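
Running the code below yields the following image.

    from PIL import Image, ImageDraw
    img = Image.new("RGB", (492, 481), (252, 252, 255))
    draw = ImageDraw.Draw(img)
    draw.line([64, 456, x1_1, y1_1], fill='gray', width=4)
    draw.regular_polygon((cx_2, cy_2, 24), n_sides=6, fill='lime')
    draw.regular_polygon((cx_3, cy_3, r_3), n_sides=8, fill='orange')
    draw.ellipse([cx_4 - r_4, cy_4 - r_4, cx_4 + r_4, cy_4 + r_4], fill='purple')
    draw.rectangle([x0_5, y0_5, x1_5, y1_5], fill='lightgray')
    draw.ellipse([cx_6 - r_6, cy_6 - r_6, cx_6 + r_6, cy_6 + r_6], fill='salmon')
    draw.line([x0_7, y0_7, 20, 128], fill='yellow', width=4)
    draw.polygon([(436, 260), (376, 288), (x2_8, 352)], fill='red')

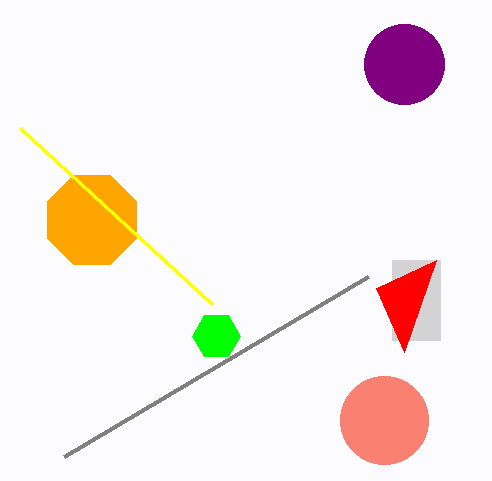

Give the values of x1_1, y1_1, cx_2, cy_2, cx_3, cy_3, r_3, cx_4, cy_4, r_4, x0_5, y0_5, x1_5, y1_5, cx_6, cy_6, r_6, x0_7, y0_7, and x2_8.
x1_1 = 368; y1_1 = 276; cx_2 = 216; cy_2 = 336; cx_3 = 92; cy_3 = 220; r_3 = 48; cx_4 = 404; cy_4 = 64; r_4 = 40; x0_5 = 392; y0_5 = 260; x1_5 = 440; y1_5 = 340; cx_6 = 384; cy_6 = 420; r_6 = 44; x0_7 = 212; y0_7 = 304; x2_8 = 404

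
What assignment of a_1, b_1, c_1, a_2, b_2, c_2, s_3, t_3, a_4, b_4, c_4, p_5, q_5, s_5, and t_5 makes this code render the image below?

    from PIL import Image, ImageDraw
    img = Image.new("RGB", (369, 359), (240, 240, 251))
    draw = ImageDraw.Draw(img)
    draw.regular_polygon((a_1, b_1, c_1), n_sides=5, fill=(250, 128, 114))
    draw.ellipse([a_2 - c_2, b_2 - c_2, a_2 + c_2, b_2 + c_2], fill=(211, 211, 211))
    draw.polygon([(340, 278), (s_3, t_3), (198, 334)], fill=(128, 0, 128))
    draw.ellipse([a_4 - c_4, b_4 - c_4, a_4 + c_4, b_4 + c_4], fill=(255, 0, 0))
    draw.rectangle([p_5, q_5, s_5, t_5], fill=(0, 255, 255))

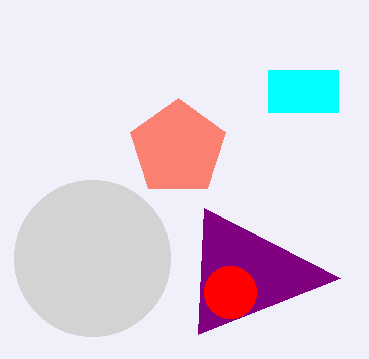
a_1 = 178; b_1 = 148; c_1 = 50; a_2 = 92; b_2 = 258; c_2 = 78; s_3 = 204; t_3 = 208; a_4 = 230; b_4 = 292; c_4 = 26; p_5 = 268; q_5 = 70; s_5 = 338; t_5 = 112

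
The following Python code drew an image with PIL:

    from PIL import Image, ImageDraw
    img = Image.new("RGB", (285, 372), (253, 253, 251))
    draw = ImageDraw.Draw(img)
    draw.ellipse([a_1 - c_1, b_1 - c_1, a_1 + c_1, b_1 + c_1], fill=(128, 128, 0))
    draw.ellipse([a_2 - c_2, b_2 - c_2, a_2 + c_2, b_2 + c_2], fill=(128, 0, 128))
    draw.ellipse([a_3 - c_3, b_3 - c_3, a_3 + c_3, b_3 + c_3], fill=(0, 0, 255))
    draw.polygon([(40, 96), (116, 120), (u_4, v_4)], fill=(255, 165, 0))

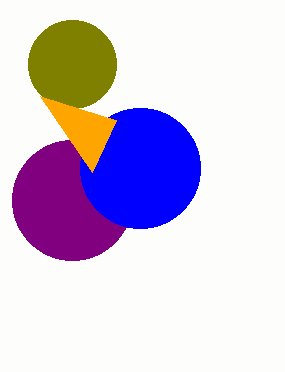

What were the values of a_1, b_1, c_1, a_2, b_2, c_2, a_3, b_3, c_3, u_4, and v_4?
a_1 = 72; b_1 = 64; c_1 = 44; a_2 = 72; b_2 = 200; c_2 = 60; a_3 = 140; b_3 = 168; c_3 = 60; u_4 = 92; v_4 = 172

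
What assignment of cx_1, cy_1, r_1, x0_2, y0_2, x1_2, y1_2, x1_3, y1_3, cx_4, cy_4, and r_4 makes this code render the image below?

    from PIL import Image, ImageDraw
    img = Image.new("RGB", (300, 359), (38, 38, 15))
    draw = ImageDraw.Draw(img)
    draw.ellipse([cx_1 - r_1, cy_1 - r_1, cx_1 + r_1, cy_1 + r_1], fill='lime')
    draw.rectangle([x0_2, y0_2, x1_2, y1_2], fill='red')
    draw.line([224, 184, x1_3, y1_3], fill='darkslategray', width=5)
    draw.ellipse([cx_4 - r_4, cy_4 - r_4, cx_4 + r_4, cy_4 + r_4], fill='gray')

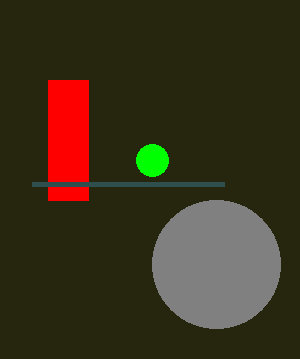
cx_1 = 152; cy_1 = 160; r_1 = 16; x0_2 = 48; y0_2 = 80; x1_2 = 88; y1_2 = 200; x1_3 = 32; y1_3 = 184; cx_4 = 216; cy_4 = 264; r_4 = 64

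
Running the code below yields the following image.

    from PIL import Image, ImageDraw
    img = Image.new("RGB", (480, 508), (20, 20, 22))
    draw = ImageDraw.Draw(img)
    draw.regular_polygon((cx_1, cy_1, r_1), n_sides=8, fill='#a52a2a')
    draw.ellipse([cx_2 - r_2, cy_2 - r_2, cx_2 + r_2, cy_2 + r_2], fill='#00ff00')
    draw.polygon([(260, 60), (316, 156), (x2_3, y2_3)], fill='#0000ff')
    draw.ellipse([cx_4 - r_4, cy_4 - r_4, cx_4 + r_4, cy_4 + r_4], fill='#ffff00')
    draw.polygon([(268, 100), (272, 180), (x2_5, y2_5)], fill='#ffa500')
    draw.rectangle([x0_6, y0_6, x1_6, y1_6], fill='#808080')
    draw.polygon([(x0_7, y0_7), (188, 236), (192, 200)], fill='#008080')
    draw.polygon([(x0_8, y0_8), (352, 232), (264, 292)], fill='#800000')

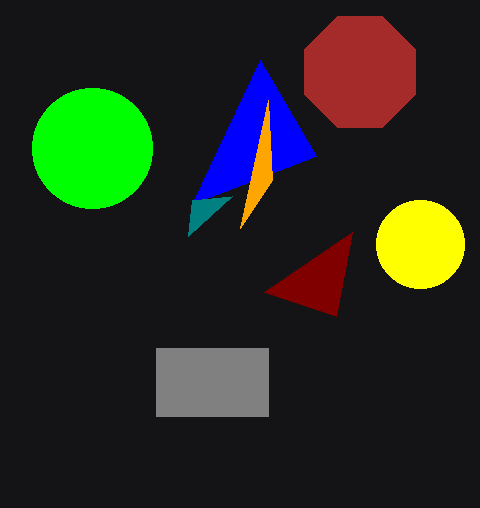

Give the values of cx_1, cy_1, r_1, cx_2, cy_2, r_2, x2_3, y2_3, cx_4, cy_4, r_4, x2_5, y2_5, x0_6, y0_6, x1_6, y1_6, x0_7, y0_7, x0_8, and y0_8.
cx_1 = 360; cy_1 = 72; r_1 = 60; cx_2 = 92; cy_2 = 148; r_2 = 60; x2_3 = 192; y2_3 = 204; cx_4 = 420; cy_4 = 244; r_4 = 44; x2_5 = 240; y2_5 = 228; x0_6 = 156; y0_6 = 348; x1_6 = 268; y1_6 = 416; x0_7 = 232; y0_7 = 196; x0_8 = 336; y0_8 = 316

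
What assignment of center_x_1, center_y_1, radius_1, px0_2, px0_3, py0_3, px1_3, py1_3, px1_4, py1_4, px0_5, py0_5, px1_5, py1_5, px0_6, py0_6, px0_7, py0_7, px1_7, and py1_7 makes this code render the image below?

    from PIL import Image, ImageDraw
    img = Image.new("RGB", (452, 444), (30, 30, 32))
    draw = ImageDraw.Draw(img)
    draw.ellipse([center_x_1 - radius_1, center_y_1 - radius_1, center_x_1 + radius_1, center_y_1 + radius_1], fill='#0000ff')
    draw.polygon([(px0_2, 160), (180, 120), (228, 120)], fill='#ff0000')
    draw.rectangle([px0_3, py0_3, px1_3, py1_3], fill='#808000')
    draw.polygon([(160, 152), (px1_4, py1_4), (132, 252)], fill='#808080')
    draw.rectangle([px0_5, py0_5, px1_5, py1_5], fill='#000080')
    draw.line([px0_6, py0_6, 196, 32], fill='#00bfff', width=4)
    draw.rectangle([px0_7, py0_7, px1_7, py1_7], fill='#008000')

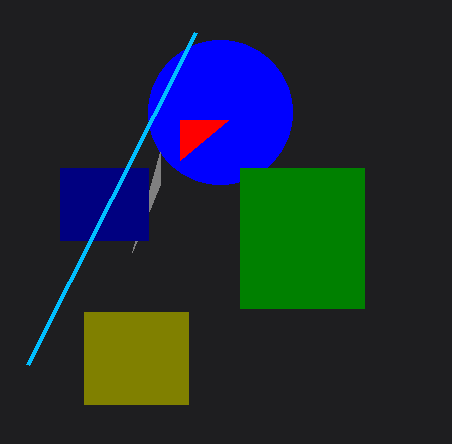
center_x_1 = 220
center_y_1 = 112
radius_1 = 72
px0_2 = 180
px0_3 = 84
py0_3 = 312
px1_3 = 188
py1_3 = 404
px1_4 = 160
py1_4 = 184
px0_5 = 60
py0_5 = 168
px1_5 = 148
py1_5 = 240
px0_6 = 28
py0_6 = 364
px0_7 = 240
py0_7 = 168
px1_7 = 364
py1_7 = 308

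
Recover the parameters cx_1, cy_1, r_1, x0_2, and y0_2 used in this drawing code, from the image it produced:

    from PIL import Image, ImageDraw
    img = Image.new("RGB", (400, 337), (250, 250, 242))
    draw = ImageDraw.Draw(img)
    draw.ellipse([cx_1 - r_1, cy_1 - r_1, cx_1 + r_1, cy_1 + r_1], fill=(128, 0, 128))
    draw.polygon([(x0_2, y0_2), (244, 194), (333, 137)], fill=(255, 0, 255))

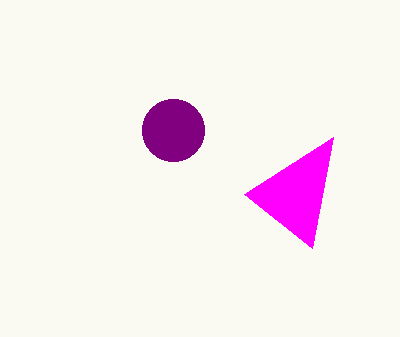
cx_1 = 173, cy_1 = 130, r_1 = 31, x0_2 = 312, y0_2 = 248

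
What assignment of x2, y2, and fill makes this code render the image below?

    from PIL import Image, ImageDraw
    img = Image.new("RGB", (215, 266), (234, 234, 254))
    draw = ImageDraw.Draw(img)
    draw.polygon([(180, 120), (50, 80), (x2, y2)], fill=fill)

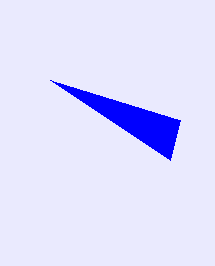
x2 = 170, y2 = 160, fill = 'blue'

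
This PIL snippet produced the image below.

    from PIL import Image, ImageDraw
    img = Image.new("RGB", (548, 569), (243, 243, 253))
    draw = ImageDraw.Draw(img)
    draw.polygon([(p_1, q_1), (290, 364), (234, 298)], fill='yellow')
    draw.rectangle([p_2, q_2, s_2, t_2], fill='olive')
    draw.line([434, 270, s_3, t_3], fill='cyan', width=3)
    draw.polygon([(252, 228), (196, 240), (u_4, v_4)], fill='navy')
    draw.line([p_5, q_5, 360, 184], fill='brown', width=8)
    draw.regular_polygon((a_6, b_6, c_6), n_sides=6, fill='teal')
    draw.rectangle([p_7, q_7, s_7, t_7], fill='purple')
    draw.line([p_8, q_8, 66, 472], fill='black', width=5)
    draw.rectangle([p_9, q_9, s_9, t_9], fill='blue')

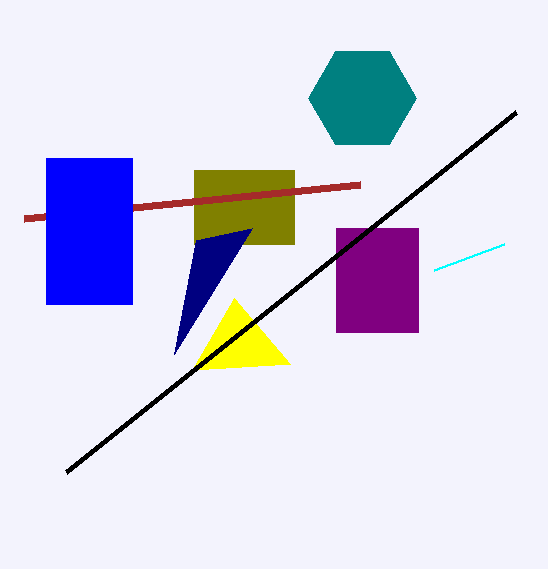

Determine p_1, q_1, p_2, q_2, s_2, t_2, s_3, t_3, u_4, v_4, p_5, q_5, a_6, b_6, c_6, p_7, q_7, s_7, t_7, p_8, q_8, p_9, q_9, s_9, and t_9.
p_1 = 192; q_1 = 370; p_2 = 194; q_2 = 170; s_2 = 294; t_2 = 244; s_3 = 504; t_3 = 244; u_4 = 174; v_4 = 354; p_5 = 24; q_5 = 218; a_6 = 362; b_6 = 98; c_6 = 54; p_7 = 336; q_7 = 228; s_7 = 418; t_7 = 332; p_8 = 516; q_8 = 112; p_9 = 46; q_9 = 158; s_9 = 132; t_9 = 304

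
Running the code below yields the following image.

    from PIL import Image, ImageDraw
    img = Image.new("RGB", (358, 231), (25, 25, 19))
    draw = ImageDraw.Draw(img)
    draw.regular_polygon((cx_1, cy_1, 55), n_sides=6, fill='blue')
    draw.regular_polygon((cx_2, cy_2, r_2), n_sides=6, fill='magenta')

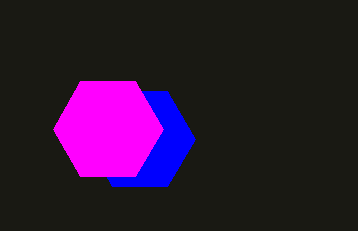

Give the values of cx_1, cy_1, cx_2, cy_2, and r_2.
cx_1 = 140
cy_1 = 139
cx_2 = 108
cy_2 = 129
r_2 = 55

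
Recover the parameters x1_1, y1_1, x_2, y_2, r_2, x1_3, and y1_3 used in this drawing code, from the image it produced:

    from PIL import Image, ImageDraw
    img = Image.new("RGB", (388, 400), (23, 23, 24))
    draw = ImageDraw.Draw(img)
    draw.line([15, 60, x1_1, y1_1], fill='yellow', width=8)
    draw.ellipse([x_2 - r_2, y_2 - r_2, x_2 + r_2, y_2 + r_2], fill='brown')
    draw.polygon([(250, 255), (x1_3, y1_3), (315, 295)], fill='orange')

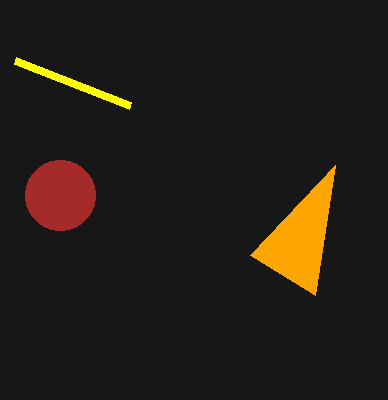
x1_1 = 130, y1_1 = 105, x_2 = 60, y_2 = 195, r_2 = 35, x1_3 = 335, y1_3 = 165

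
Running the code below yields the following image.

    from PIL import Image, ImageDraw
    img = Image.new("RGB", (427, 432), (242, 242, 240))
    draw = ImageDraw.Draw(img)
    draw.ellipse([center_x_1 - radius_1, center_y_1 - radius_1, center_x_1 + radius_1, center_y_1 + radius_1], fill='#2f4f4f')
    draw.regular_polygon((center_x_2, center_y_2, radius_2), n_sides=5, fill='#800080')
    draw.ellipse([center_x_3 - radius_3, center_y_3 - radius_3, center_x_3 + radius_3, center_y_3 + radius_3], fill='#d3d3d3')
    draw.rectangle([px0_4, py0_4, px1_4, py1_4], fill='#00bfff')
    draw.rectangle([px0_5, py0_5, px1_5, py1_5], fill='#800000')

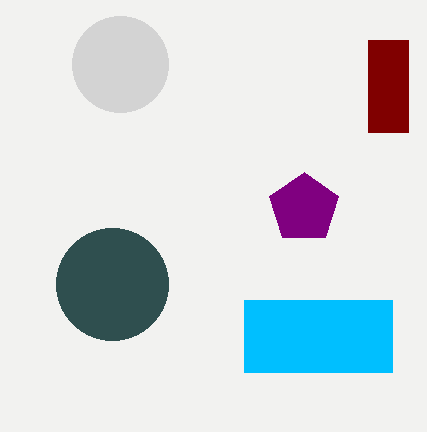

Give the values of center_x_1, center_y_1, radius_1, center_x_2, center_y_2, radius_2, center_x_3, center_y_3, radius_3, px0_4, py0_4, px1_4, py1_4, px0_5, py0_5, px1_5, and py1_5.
center_x_1 = 112, center_y_1 = 284, radius_1 = 56, center_x_2 = 304, center_y_2 = 208, radius_2 = 36, center_x_3 = 120, center_y_3 = 64, radius_3 = 48, px0_4 = 244, py0_4 = 300, px1_4 = 392, py1_4 = 372, px0_5 = 368, py0_5 = 40, px1_5 = 408, py1_5 = 132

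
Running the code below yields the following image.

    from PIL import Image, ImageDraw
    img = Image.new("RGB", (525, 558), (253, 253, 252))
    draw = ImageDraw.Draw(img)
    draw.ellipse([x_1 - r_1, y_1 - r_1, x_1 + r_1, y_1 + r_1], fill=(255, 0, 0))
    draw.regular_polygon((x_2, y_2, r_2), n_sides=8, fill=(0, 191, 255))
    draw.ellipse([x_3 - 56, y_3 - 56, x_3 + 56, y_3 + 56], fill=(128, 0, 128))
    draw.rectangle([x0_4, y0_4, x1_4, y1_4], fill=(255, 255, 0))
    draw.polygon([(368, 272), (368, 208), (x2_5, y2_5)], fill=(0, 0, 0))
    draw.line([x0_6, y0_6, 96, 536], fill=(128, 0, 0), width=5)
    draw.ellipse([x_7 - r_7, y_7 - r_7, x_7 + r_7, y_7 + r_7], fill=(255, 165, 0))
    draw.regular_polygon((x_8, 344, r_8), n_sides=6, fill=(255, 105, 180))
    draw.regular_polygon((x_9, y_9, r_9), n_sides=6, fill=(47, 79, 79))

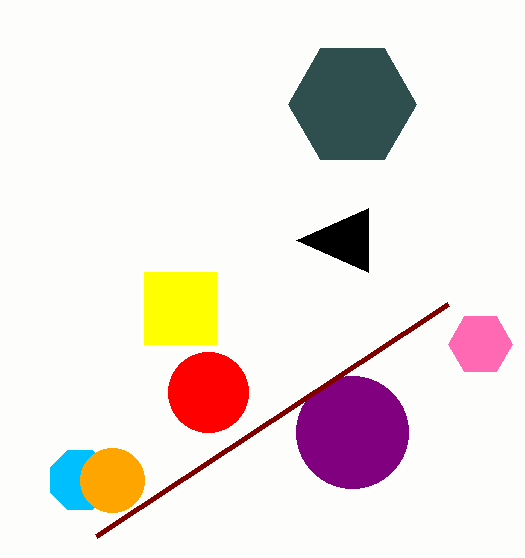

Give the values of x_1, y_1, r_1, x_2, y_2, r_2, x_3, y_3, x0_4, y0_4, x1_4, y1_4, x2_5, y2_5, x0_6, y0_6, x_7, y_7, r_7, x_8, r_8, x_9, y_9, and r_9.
x_1 = 208, y_1 = 392, r_1 = 40, x_2 = 80, y_2 = 480, r_2 = 32, x_3 = 352, y_3 = 432, x0_4 = 144, y0_4 = 272, x1_4 = 216, y1_4 = 344, x2_5 = 296, y2_5 = 240, x0_6 = 448, y0_6 = 304, x_7 = 112, y_7 = 480, r_7 = 32, x_8 = 480, r_8 = 32, x_9 = 352, y_9 = 104, r_9 = 64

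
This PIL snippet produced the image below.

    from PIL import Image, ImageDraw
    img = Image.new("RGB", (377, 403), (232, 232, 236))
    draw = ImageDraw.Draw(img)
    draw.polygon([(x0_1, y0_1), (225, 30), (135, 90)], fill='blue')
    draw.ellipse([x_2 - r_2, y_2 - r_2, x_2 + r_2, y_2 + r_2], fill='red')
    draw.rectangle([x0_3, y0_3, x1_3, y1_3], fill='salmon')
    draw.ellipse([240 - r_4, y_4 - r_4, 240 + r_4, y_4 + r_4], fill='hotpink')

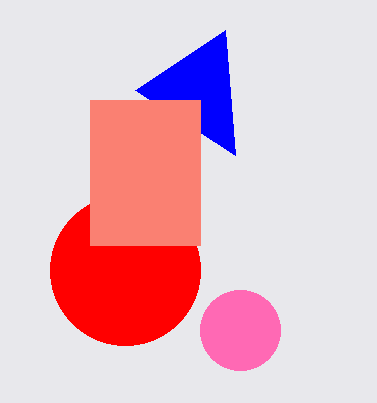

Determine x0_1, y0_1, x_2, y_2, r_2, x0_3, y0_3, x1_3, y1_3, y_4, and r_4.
x0_1 = 235; y0_1 = 155; x_2 = 125; y_2 = 270; r_2 = 75; x0_3 = 90; y0_3 = 100; x1_3 = 200; y1_3 = 245; y_4 = 330; r_4 = 40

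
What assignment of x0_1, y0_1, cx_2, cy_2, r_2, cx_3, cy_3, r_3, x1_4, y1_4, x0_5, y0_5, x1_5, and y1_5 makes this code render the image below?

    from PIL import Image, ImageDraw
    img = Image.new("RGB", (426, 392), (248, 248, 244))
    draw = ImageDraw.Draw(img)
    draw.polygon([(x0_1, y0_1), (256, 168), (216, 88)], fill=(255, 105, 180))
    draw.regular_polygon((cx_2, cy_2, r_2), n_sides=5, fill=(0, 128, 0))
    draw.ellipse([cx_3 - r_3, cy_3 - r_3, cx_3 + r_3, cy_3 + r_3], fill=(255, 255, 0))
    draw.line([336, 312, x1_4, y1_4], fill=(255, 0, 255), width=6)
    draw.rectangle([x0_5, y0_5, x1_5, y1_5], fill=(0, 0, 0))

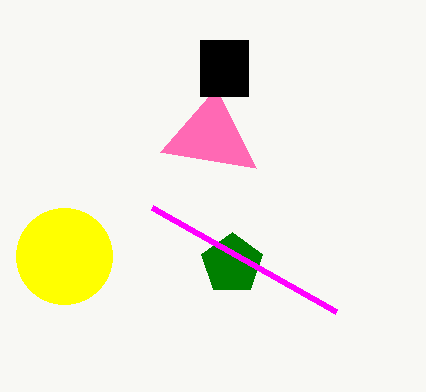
x0_1 = 160, y0_1 = 152, cx_2 = 232, cy_2 = 264, r_2 = 32, cx_3 = 64, cy_3 = 256, r_3 = 48, x1_4 = 152, y1_4 = 208, x0_5 = 200, y0_5 = 40, x1_5 = 248, y1_5 = 96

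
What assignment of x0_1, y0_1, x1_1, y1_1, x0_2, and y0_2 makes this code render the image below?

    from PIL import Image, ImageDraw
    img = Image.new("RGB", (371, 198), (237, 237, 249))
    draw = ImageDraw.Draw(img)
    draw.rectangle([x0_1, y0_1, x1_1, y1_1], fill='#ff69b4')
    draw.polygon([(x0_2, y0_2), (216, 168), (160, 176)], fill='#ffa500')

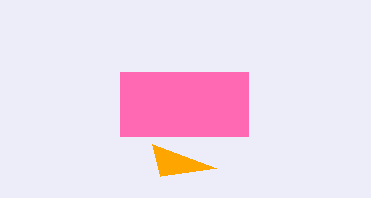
x0_1 = 120, y0_1 = 72, x1_1 = 248, y1_1 = 136, x0_2 = 152, y0_2 = 144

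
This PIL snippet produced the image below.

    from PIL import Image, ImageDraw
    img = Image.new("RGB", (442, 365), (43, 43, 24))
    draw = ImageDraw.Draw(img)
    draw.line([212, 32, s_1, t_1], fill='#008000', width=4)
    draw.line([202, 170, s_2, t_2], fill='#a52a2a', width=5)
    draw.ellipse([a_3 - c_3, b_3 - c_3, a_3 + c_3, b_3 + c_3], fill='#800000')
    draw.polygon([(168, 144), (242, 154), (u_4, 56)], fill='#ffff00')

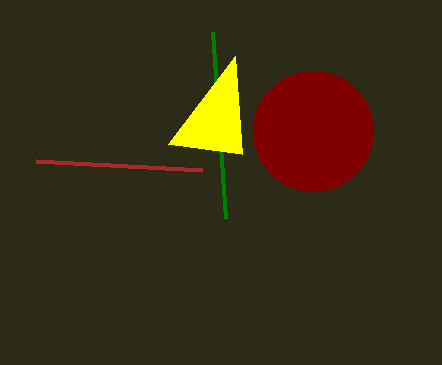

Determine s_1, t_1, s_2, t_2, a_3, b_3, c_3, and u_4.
s_1 = 225; t_1 = 218; s_2 = 36; t_2 = 161; a_3 = 313; b_3 = 131; c_3 = 60; u_4 = 235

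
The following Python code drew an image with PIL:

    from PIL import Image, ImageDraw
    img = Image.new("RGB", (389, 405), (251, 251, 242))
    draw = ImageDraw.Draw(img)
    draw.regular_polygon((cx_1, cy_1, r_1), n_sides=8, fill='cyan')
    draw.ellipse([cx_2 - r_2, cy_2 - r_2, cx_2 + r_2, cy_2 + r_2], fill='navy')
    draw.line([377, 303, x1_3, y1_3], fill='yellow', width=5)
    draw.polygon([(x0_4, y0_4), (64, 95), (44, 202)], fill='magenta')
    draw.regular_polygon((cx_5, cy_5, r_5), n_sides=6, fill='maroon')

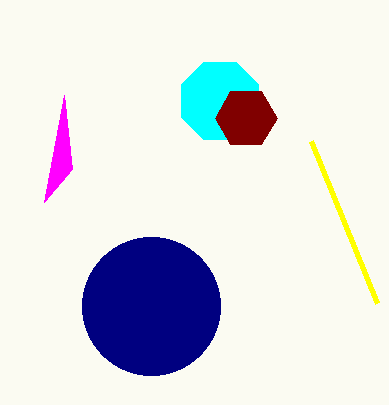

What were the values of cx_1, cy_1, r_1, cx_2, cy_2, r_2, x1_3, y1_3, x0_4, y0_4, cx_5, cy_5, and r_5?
cx_1 = 220
cy_1 = 101
r_1 = 42
cx_2 = 151
cy_2 = 306
r_2 = 69
x1_3 = 311
y1_3 = 141
x0_4 = 72
y0_4 = 169
cx_5 = 246
cy_5 = 118
r_5 = 31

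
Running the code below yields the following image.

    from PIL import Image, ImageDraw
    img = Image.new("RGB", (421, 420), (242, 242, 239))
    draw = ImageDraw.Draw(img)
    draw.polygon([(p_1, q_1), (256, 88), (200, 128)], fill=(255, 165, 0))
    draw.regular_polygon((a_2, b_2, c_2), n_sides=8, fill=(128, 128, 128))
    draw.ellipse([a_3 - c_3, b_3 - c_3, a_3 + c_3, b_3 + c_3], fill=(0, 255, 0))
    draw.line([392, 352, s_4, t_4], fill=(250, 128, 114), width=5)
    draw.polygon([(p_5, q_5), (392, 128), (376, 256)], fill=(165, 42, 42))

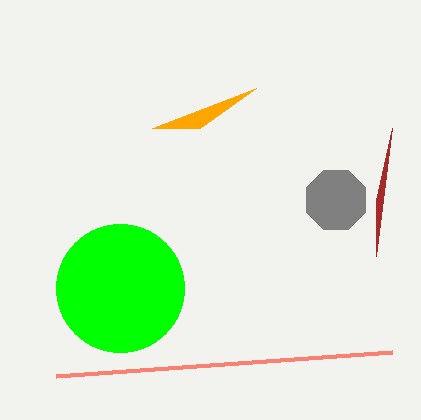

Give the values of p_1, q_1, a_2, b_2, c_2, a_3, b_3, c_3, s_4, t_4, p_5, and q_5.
p_1 = 152, q_1 = 128, a_2 = 336, b_2 = 200, c_2 = 32, a_3 = 120, b_3 = 288, c_3 = 64, s_4 = 56, t_4 = 376, p_5 = 376, q_5 = 200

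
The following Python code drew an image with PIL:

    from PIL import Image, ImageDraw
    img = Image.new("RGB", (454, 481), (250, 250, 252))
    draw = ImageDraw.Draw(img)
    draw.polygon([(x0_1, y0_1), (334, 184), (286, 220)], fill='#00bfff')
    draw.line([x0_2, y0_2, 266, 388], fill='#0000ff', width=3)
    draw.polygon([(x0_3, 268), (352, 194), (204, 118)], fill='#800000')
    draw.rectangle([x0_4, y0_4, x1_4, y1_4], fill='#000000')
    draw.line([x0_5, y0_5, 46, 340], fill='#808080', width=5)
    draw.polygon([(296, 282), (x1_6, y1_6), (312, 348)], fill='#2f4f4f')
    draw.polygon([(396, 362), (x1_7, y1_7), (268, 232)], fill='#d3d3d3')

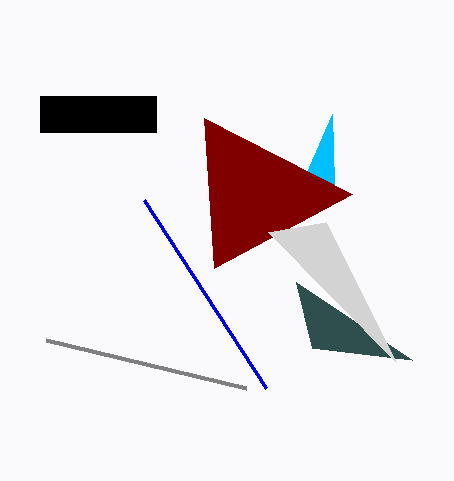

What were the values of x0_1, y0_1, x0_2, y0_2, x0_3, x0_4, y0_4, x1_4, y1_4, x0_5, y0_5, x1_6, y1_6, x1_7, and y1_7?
x0_1 = 332, y0_1 = 114, x0_2 = 144, y0_2 = 200, x0_3 = 214, x0_4 = 40, y0_4 = 96, x1_4 = 156, y1_4 = 132, x0_5 = 246, y0_5 = 388, x1_6 = 412, y1_6 = 360, x1_7 = 326, y1_7 = 222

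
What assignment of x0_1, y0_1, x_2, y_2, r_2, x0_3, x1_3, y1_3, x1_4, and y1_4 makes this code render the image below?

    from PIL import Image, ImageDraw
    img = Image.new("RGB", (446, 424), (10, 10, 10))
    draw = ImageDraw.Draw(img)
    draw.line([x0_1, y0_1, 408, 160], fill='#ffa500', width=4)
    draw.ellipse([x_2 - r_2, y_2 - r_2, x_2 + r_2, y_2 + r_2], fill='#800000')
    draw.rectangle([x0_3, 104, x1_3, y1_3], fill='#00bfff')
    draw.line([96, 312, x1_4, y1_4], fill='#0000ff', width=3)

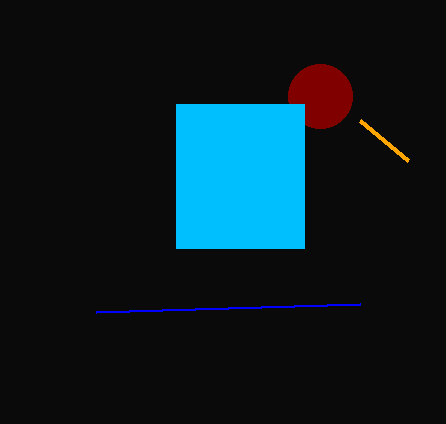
x0_1 = 360, y0_1 = 120, x_2 = 320, y_2 = 96, r_2 = 32, x0_3 = 176, x1_3 = 304, y1_3 = 248, x1_4 = 360, y1_4 = 304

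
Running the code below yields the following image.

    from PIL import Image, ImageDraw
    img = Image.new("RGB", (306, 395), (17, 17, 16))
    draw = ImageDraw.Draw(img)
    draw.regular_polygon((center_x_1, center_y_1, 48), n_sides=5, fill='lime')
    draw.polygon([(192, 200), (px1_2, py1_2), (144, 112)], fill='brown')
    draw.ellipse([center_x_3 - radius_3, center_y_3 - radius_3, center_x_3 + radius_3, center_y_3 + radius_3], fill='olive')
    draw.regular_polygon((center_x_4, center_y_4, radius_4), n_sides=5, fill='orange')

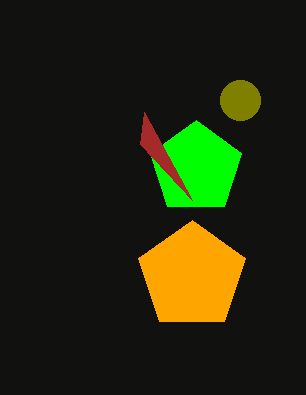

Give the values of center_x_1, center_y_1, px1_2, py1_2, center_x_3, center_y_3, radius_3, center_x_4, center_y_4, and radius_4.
center_x_1 = 196
center_y_1 = 168
px1_2 = 140
py1_2 = 144
center_x_3 = 240
center_y_3 = 100
radius_3 = 20
center_x_4 = 192
center_y_4 = 276
radius_4 = 56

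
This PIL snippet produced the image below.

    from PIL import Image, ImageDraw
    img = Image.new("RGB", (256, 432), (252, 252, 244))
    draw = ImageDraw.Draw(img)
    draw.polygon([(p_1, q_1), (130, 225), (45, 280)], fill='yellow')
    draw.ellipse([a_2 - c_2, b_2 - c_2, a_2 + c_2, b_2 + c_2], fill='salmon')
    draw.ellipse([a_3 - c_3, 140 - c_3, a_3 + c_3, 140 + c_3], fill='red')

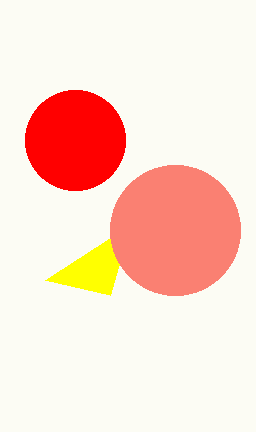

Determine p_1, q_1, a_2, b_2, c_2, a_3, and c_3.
p_1 = 110; q_1 = 295; a_2 = 175; b_2 = 230; c_2 = 65; a_3 = 75; c_3 = 50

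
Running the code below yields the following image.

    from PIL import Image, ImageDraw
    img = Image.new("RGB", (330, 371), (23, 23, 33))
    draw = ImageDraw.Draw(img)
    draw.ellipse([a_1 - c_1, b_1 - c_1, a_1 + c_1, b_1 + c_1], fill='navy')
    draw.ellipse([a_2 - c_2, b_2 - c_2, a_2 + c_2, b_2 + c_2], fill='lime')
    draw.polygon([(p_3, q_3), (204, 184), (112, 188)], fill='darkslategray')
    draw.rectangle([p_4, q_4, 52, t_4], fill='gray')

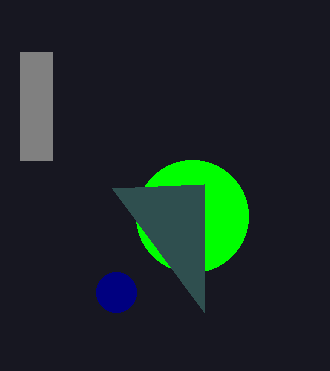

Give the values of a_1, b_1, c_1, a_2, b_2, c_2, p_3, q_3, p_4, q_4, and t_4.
a_1 = 116
b_1 = 292
c_1 = 20
a_2 = 192
b_2 = 216
c_2 = 56
p_3 = 204
q_3 = 312
p_4 = 20
q_4 = 52
t_4 = 160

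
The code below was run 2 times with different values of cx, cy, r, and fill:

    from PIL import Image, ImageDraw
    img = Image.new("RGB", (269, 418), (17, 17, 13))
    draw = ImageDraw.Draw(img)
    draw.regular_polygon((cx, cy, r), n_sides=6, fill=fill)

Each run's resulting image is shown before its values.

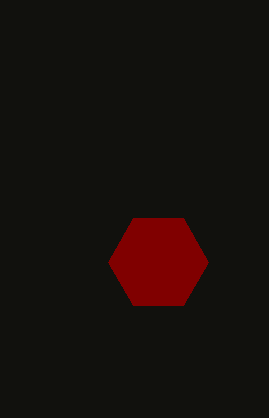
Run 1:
cx = 158, cy = 262, r = 50, fill = 'maroon'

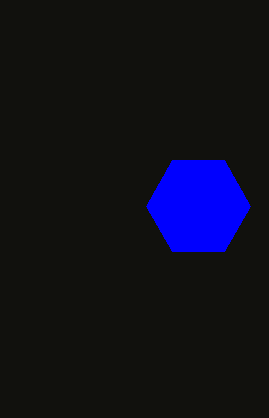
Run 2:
cx = 198, cy = 206, r = 52, fill = 'blue'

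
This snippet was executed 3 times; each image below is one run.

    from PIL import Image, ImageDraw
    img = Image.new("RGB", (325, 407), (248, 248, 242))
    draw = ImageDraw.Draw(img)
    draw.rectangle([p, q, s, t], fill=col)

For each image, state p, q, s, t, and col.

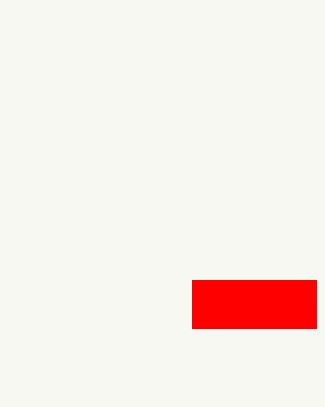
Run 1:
p = 192; q = 280; s = 316; t = 328; col = 'red'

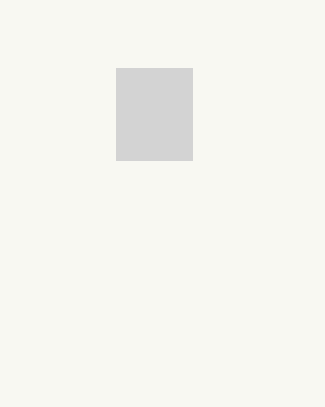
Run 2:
p = 116; q = 68; s = 192; t = 160; col = 'lightgray'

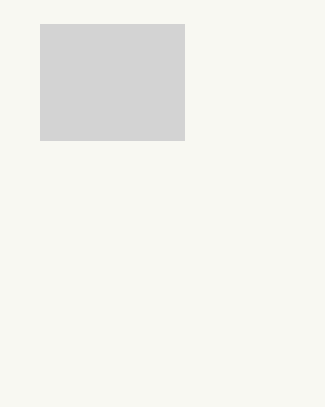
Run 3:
p = 40; q = 24; s = 184; t = 140; col = 'lightgray'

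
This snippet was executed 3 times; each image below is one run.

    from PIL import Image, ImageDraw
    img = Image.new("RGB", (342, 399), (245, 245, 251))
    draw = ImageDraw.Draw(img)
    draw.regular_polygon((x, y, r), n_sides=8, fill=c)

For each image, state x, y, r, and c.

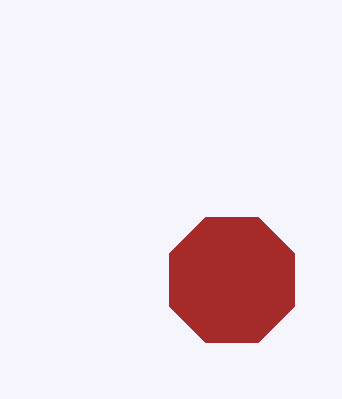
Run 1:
x = 232; y = 280; r = 68; c = 'brown'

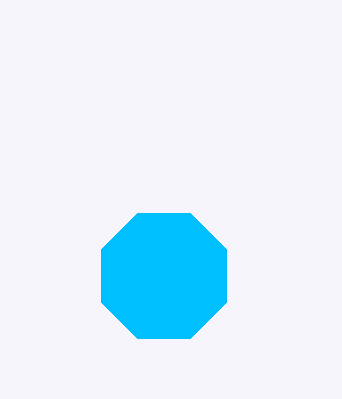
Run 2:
x = 164, y = 276, r = 68, c = 'deepskyblue'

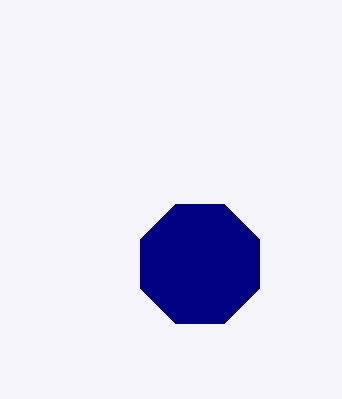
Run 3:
x = 200
y = 264
r = 64
c = 'navy'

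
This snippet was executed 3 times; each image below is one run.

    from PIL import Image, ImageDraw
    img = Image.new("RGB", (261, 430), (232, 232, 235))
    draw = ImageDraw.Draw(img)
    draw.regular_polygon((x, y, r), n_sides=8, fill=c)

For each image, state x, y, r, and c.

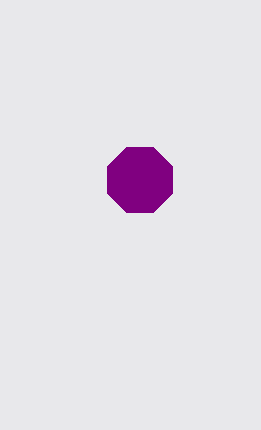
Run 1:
x = 140
y = 180
r = 35
c = 'purple'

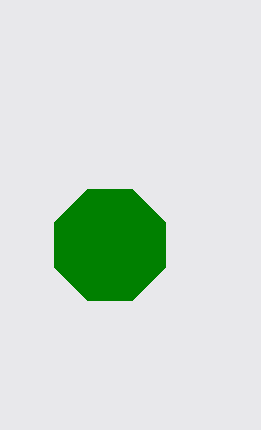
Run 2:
x = 110
y = 245
r = 60
c = 'green'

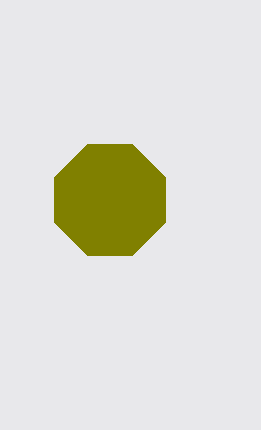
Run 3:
x = 110; y = 200; r = 60; c = 'olive'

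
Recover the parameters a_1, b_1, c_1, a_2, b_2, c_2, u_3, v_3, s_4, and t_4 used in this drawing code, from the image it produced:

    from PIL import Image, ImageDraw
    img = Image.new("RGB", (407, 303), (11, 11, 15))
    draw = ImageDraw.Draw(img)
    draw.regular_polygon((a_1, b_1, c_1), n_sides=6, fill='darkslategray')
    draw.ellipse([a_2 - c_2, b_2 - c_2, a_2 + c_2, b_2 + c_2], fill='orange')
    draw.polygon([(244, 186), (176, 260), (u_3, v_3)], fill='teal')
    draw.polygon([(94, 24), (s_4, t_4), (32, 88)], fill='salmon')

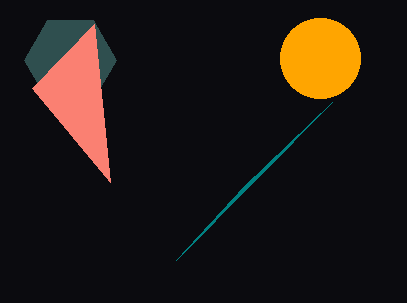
a_1 = 70
b_1 = 60
c_1 = 46
a_2 = 320
b_2 = 58
c_2 = 40
u_3 = 332
v_3 = 102
s_4 = 110
t_4 = 182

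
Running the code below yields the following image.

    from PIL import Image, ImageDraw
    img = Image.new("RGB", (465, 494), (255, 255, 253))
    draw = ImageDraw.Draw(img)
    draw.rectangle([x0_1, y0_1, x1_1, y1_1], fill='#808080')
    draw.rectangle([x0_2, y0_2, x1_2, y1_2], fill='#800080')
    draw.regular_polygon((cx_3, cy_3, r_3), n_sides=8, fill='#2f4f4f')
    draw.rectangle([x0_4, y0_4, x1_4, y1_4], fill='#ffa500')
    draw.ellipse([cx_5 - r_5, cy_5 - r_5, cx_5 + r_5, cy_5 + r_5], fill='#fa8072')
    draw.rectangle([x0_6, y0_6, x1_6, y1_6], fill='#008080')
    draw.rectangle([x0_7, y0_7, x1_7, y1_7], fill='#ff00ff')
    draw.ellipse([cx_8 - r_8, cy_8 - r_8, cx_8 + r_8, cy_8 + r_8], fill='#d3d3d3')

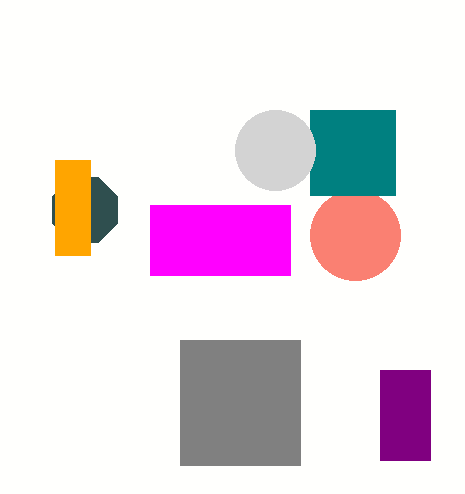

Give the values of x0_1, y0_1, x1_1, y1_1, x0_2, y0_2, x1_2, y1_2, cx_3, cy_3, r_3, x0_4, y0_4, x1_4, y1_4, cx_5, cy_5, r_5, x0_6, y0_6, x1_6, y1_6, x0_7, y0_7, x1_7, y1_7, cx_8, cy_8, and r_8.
x0_1 = 180; y0_1 = 340; x1_1 = 300; y1_1 = 465; x0_2 = 380; y0_2 = 370; x1_2 = 430; y1_2 = 460; cx_3 = 85; cy_3 = 210; r_3 = 35; x0_4 = 55; y0_4 = 160; x1_4 = 90; y1_4 = 255; cx_5 = 355; cy_5 = 235; r_5 = 45; x0_6 = 310; y0_6 = 110; x1_6 = 395; y1_6 = 195; x0_7 = 150; y0_7 = 205; x1_7 = 290; y1_7 = 275; cx_8 = 275; cy_8 = 150; r_8 = 40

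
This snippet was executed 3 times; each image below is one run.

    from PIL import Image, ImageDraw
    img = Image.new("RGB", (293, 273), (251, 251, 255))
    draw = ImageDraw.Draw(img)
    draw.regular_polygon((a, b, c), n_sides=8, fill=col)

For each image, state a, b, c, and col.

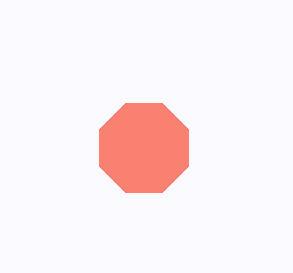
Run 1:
a = 144; b = 148; c = 48; col = 'salmon'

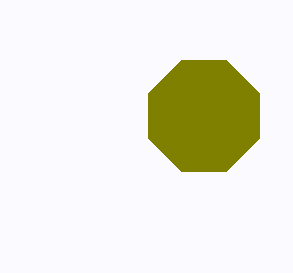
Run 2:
a = 204, b = 116, c = 60, col = 'olive'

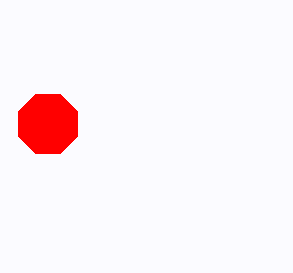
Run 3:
a = 48, b = 124, c = 32, col = 'red'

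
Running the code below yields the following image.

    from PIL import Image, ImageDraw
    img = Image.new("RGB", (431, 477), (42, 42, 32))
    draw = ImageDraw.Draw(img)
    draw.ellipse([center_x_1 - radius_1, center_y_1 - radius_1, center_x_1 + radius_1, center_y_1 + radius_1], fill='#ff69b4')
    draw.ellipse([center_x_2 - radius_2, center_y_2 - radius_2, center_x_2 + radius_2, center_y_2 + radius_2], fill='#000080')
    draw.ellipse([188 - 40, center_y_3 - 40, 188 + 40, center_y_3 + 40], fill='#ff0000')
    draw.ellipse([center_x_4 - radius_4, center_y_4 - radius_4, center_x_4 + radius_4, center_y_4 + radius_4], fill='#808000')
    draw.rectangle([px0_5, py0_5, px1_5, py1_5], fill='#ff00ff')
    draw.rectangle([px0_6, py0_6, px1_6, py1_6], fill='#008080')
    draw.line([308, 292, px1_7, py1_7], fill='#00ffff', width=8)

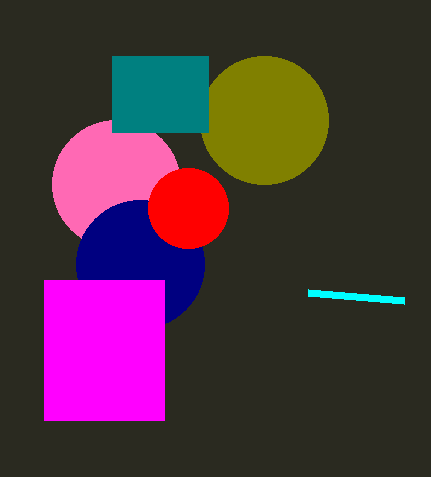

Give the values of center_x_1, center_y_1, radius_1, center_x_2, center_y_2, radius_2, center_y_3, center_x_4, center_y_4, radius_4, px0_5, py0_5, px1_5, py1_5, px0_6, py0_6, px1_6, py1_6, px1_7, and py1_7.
center_x_1 = 116; center_y_1 = 184; radius_1 = 64; center_x_2 = 140; center_y_2 = 264; radius_2 = 64; center_y_3 = 208; center_x_4 = 264; center_y_4 = 120; radius_4 = 64; px0_5 = 44; py0_5 = 280; px1_5 = 164; py1_5 = 420; px0_6 = 112; py0_6 = 56; px1_6 = 208; py1_6 = 132; px1_7 = 404; py1_7 = 300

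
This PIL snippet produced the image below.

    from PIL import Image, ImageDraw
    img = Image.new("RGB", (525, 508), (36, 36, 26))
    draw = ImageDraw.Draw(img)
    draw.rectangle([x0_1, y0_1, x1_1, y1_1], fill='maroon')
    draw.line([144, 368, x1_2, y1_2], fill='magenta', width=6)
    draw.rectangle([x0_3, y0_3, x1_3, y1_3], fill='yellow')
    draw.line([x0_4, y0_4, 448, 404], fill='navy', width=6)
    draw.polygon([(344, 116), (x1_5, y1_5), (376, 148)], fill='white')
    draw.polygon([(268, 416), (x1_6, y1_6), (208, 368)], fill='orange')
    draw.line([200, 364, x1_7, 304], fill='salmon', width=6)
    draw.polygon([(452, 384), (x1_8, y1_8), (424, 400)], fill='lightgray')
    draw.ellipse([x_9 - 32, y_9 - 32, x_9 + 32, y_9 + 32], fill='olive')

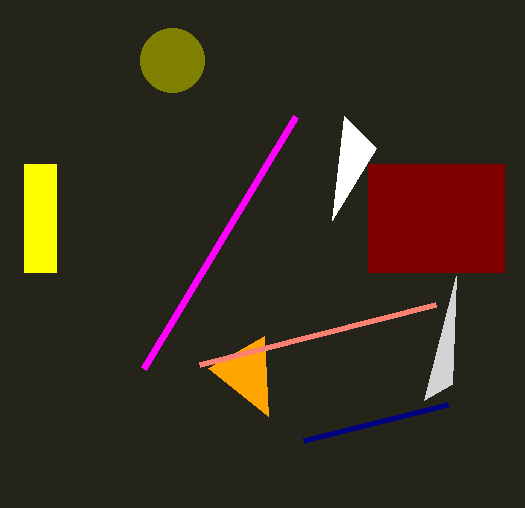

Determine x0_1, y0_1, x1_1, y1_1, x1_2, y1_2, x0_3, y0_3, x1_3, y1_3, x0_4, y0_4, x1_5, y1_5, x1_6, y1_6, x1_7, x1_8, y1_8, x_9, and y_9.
x0_1 = 368, y0_1 = 164, x1_1 = 504, y1_1 = 272, x1_2 = 296, y1_2 = 116, x0_3 = 24, y0_3 = 164, x1_3 = 56, y1_3 = 272, x0_4 = 304, y0_4 = 440, x1_5 = 332, y1_5 = 220, x1_6 = 264, y1_6 = 336, x1_7 = 436, x1_8 = 456, y1_8 = 276, x_9 = 172, y_9 = 60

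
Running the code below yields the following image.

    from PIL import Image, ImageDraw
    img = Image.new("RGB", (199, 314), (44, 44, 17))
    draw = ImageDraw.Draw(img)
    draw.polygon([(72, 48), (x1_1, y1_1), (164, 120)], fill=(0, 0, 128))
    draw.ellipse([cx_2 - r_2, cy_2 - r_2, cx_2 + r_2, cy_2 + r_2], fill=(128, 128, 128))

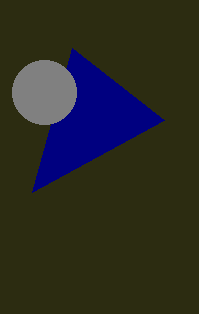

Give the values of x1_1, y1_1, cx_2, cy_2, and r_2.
x1_1 = 32
y1_1 = 192
cx_2 = 44
cy_2 = 92
r_2 = 32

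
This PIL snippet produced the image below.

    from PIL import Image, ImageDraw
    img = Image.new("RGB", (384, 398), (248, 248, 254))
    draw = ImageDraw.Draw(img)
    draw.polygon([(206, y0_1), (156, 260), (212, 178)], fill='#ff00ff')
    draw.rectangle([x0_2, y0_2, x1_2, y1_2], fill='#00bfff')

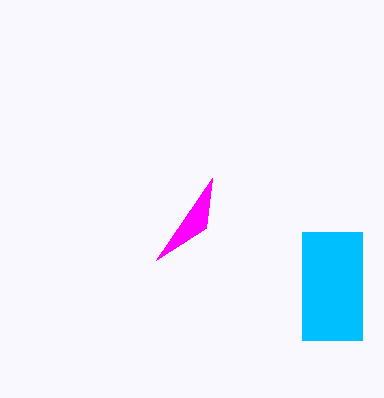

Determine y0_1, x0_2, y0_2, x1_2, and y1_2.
y0_1 = 228, x0_2 = 302, y0_2 = 232, x1_2 = 362, y1_2 = 340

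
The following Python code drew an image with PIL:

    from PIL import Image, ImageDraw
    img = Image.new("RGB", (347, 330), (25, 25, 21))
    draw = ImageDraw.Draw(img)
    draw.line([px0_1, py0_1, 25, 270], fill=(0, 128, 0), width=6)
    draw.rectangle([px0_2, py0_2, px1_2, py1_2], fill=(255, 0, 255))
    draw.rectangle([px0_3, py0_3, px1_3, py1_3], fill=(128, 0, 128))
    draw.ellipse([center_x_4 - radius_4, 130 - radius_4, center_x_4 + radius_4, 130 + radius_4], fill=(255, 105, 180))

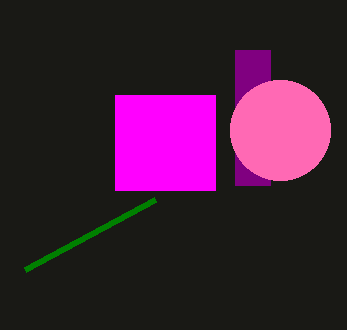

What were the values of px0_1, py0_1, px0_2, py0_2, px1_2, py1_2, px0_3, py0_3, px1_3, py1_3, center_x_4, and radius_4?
px0_1 = 155
py0_1 = 200
px0_2 = 115
py0_2 = 95
px1_2 = 215
py1_2 = 190
px0_3 = 235
py0_3 = 50
px1_3 = 270
py1_3 = 185
center_x_4 = 280
radius_4 = 50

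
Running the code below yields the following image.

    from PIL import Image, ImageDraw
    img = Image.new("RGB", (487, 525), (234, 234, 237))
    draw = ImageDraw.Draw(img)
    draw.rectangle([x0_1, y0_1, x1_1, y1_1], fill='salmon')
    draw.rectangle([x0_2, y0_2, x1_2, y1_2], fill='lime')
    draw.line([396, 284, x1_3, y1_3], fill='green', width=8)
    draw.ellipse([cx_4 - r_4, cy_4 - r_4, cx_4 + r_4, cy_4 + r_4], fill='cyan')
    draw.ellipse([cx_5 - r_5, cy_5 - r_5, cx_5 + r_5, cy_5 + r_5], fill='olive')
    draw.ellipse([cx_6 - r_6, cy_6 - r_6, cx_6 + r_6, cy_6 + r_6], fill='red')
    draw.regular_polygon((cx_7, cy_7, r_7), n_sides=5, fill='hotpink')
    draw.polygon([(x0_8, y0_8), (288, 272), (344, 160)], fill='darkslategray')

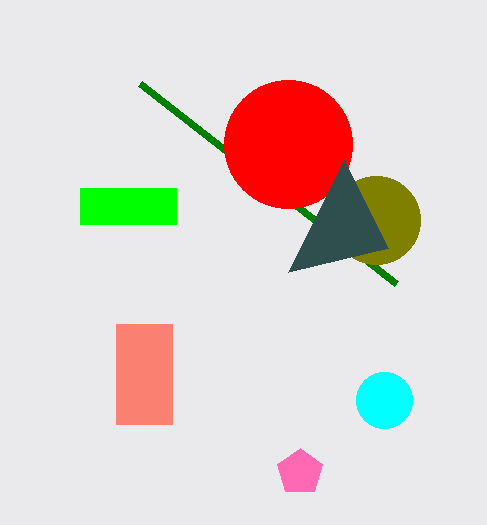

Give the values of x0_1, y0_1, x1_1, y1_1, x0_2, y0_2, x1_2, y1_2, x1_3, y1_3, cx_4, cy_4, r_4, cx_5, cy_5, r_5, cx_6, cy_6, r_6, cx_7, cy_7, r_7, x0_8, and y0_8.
x0_1 = 116, y0_1 = 324, x1_1 = 172, y1_1 = 424, x0_2 = 80, y0_2 = 188, x1_2 = 176, y1_2 = 224, x1_3 = 140, y1_3 = 84, cx_4 = 384, cy_4 = 400, r_4 = 28, cx_5 = 376, cy_5 = 220, r_5 = 44, cx_6 = 288, cy_6 = 144, r_6 = 64, cx_7 = 300, cy_7 = 472, r_7 = 24, x0_8 = 388, y0_8 = 248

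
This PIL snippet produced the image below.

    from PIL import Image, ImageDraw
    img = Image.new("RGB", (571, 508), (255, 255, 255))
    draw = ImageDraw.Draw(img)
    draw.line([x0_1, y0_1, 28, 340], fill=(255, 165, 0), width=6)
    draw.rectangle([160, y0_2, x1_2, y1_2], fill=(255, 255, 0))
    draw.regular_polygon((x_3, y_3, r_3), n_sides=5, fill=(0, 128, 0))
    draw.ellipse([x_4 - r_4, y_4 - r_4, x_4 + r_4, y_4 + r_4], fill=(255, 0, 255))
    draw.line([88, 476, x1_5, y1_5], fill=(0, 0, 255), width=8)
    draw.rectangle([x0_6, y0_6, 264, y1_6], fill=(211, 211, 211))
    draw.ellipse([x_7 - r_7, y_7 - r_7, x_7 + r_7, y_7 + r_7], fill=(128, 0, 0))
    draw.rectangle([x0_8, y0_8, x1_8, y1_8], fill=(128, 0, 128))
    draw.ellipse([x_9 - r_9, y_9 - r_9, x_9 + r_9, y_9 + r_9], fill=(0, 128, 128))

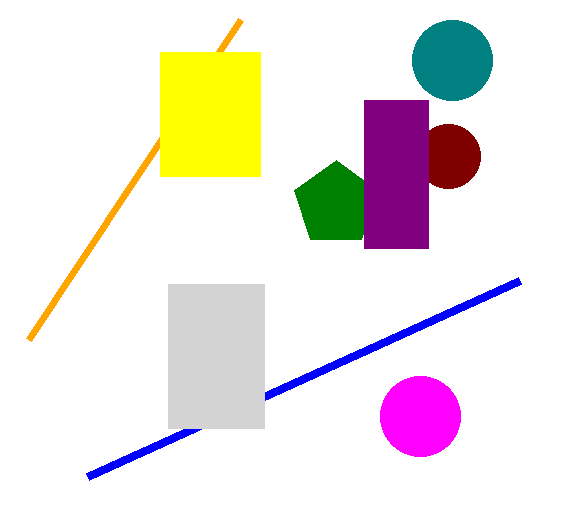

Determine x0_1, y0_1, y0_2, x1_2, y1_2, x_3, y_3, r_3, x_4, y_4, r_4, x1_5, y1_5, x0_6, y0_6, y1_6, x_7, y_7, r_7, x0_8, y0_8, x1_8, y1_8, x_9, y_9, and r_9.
x0_1 = 240; y0_1 = 20; y0_2 = 52; x1_2 = 260; y1_2 = 176; x_3 = 336; y_3 = 204; r_3 = 44; x_4 = 420; y_4 = 416; r_4 = 40; x1_5 = 520; y1_5 = 280; x0_6 = 168; y0_6 = 284; y1_6 = 428; x_7 = 448; y_7 = 156; r_7 = 32; x0_8 = 364; y0_8 = 100; x1_8 = 428; y1_8 = 248; x_9 = 452; y_9 = 60; r_9 = 40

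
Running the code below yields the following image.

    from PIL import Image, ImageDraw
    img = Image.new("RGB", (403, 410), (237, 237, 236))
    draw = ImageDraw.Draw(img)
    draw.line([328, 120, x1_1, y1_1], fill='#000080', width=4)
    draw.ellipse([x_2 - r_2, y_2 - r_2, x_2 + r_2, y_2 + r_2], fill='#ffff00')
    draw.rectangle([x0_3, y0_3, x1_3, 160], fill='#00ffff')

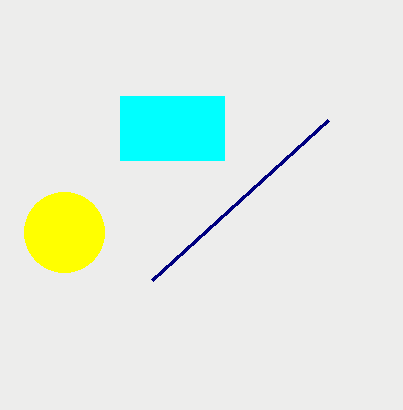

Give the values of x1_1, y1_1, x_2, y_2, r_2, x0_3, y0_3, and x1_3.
x1_1 = 152
y1_1 = 280
x_2 = 64
y_2 = 232
r_2 = 40
x0_3 = 120
y0_3 = 96
x1_3 = 224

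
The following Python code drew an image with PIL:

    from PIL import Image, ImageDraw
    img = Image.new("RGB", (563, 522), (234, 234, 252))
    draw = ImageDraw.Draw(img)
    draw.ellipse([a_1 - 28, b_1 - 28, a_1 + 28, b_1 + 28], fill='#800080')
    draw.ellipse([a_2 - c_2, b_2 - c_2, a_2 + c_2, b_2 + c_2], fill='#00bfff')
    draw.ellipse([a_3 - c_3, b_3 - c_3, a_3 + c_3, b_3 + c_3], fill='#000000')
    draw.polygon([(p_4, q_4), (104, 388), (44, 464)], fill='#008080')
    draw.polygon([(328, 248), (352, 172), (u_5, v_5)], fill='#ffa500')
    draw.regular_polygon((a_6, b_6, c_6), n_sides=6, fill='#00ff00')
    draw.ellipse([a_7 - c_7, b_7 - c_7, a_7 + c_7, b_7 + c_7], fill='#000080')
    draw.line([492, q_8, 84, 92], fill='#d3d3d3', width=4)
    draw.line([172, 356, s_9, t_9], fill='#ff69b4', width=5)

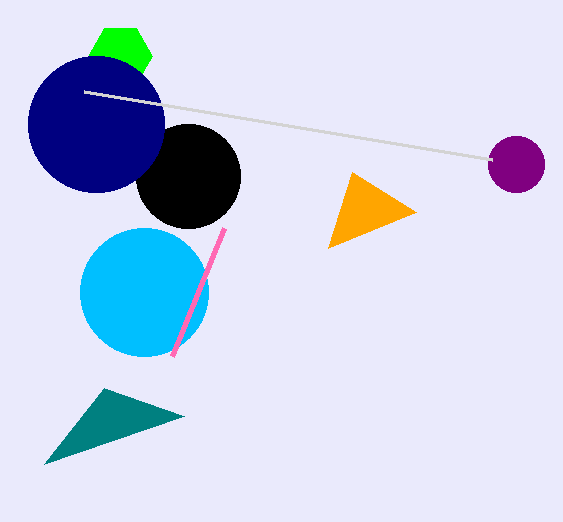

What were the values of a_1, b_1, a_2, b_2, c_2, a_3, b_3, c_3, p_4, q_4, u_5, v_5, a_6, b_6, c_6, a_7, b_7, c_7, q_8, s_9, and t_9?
a_1 = 516, b_1 = 164, a_2 = 144, b_2 = 292, c_2 = 64, a_3 = 188, b_3 = 176, c_3 = 52, p_4 = 184, q_4 = 416, u_5 = 416, v_5 = 212, a_6 = 120, b_6 = 56, c_6 = 32, a_7 = 96, b_7 = 124, c_7 = 68, q_8 = 160, s_9 = 224, t_9 = 228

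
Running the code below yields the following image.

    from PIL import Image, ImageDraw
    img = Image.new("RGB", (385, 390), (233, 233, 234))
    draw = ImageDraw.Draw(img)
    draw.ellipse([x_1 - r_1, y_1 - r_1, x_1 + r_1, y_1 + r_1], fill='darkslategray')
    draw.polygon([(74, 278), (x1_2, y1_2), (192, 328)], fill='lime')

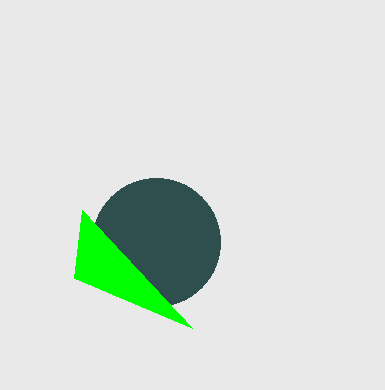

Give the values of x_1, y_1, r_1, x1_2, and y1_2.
x_1 = 156; y_1 = 242; r_1 = 64; x1_2 = 82; y1_2 = 210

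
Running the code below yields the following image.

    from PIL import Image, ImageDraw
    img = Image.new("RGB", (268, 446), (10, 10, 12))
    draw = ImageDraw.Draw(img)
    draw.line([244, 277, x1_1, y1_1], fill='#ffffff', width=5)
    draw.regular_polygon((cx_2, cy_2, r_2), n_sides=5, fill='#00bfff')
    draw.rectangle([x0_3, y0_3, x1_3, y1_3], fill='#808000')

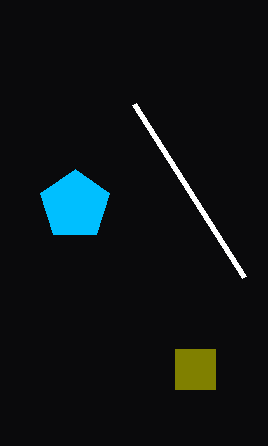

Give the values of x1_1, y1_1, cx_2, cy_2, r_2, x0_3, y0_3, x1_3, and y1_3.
x1_1 = 134, y1_1 = 104, cx_2 = 75, cy_2 = 205, r_2 = 36, x0_3 = 175, y0_3 = 349, x1_3 = 215, y1_3 = 389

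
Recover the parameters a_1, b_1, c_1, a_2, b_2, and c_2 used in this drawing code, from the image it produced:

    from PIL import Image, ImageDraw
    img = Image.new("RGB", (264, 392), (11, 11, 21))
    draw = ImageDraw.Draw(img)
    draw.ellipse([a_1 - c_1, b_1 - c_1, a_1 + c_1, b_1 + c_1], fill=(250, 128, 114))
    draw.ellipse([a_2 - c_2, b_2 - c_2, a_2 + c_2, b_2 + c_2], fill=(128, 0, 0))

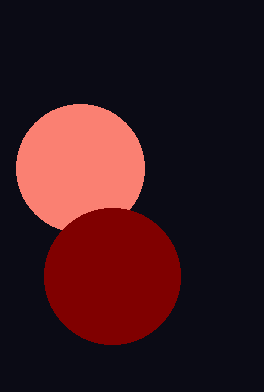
a_1 = 80
b_1 = 168
c_1 = 64
a_2 = 112
b_2 = 276
c_2 = 68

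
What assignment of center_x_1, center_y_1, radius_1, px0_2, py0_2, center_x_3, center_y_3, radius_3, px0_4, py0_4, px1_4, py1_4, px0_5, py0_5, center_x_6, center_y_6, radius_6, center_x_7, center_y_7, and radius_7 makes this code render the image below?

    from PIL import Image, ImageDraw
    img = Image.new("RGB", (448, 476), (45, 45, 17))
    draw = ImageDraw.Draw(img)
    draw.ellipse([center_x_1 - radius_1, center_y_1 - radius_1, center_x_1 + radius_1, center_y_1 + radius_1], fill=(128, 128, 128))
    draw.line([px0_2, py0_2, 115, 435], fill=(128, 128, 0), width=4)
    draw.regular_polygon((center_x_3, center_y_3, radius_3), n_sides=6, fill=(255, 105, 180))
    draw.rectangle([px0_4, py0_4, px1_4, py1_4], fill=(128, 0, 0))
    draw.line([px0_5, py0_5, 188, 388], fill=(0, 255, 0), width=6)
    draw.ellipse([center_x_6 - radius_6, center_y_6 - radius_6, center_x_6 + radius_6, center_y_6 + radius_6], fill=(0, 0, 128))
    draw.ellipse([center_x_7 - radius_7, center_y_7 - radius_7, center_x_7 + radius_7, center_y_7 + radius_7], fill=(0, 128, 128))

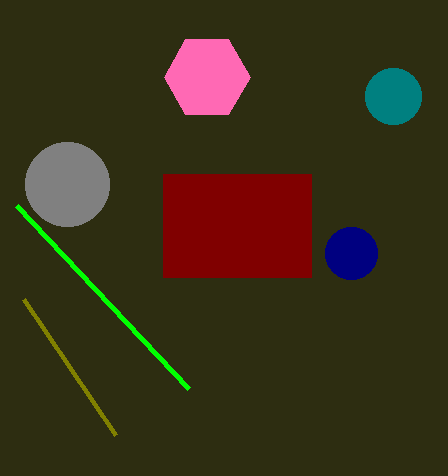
center_x_1 = 67, center_y_1 = 184, radius_1 = 42, px0_2 = 23, py0_2 = 299, center_x_3 = 207, center_y_3 = 77, radius_3 = 43, px0_4 = 163, py0_4 = 174, px1_4 = 311, py1_4 = 277, px0_5 = 16, py0_5 = 205, center_x_6 = 351, center_y_6 = 253, radius_6 = 26, center_x_7 = 393, center_y_7 = 96, radius_7 = 28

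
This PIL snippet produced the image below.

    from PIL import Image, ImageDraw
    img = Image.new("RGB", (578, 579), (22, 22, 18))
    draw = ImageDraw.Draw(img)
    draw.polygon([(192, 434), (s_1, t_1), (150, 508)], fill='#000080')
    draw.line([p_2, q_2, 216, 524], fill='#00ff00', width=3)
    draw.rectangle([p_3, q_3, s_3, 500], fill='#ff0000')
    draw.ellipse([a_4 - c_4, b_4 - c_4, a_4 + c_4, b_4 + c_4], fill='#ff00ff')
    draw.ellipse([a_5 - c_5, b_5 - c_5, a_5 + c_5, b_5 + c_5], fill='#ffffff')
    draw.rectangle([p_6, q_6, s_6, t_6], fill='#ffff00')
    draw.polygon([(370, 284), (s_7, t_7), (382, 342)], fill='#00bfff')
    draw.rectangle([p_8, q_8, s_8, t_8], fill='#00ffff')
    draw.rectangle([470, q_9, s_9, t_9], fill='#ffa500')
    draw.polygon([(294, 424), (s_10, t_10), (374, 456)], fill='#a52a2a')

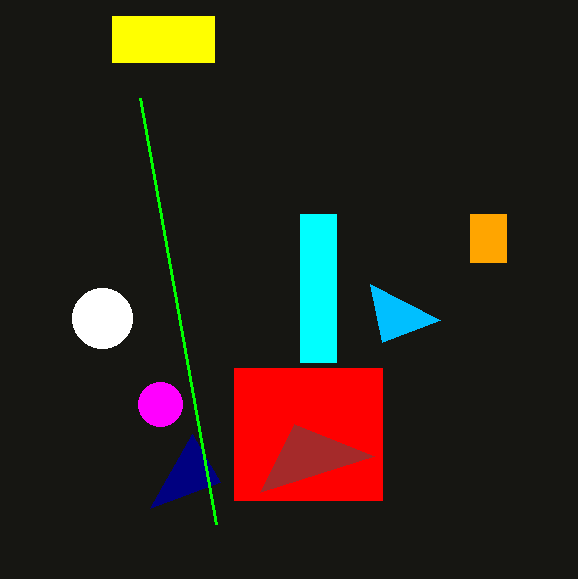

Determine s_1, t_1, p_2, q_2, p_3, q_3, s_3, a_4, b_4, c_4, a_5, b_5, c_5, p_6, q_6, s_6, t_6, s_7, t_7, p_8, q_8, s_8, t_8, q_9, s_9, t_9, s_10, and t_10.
s_1 = 220
t_1 = 482
p_2 = 140
q_2 = 98
p_3 = 234
q_3 = 368
s_3 = 382
a_4 = 160
b_4 = 404
c_4 = 22
a_5 = 102
b_5 = 318
c_5 = 30
p_6 = 112
q_6 = 16
s_6 = 214
t_6 = 62
s_7 = 440
t_7 = 320
p_8 = 300
q_8 = 214
s_8 = 336
t_8 = 362
q_9 = 214
s_9 = 506
t_9 = 262
s_10 = 260
t_10 = 492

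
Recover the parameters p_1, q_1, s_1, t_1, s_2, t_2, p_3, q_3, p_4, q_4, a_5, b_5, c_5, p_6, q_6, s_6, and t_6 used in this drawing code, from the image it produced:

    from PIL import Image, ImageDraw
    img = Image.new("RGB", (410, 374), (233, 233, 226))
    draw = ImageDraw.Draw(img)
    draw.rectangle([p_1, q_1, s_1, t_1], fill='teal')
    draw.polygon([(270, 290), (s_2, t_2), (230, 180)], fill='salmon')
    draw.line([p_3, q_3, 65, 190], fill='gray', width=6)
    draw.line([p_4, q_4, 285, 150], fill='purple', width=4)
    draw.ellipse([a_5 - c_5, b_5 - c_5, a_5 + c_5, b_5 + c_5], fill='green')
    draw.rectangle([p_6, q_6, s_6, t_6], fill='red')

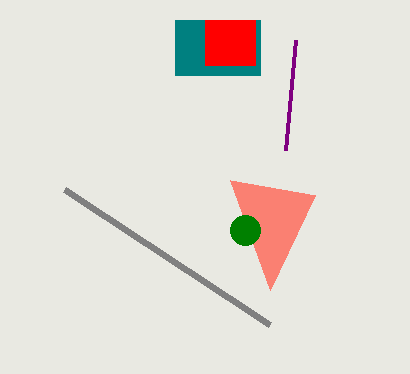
p_1 = 175, q_1 = 20, s_1 = 260, t_1 = 75, s_2 = 315, t_2 = 195, p_3 = 270, q_3 = 325, p_4 = 295, q_4 = 40, a_5 = 245, b_5 = 230, c_5 = 15, p_6 = 205, q_6 = 20, s_6 = 255, t_6 = 65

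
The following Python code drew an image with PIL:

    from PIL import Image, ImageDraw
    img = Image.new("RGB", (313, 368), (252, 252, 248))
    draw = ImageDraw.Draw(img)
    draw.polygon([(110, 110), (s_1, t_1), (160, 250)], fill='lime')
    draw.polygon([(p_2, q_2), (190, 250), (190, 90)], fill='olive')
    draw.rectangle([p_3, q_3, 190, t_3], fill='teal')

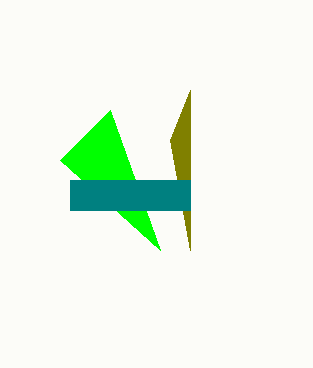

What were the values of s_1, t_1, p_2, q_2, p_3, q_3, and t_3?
s_1 = 60; t_1 = 160; p_2 = 170; q_2 = 140; p_3 = 70; q_3 = 180; t_3 = 210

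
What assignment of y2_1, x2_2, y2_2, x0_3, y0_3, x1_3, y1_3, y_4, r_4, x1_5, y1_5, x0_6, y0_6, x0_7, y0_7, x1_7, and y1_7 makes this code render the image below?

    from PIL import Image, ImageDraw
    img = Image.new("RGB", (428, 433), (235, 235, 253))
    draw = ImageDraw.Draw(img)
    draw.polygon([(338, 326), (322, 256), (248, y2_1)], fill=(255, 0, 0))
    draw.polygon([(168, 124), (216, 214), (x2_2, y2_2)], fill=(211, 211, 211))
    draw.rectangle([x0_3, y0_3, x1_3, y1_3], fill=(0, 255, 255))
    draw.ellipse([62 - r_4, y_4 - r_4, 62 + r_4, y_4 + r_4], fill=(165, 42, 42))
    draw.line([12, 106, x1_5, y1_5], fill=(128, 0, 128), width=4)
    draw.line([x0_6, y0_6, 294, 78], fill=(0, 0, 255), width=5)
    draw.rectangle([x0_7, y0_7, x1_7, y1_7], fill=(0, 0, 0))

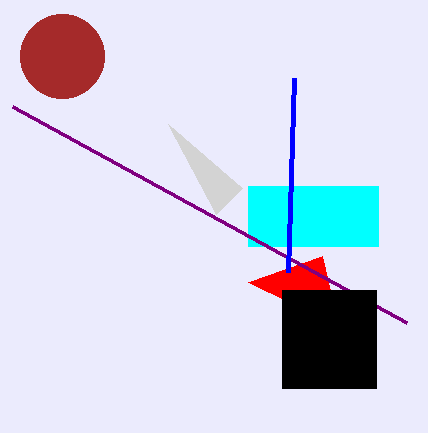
y2_1 = 282, x2_2 = 242, y2_2 = 188, x0_3 = 248, y0_3 = 186, x1_3 = 378, y1_3 = 246, y_4 = 56, r_4 = 42, x1_5 = 406, y1_5 = 322, x0_6 = 288, y0_6 = 272, x0_7 = 282, y0_7 = 290, x1_7 = 376, y1_7 = 388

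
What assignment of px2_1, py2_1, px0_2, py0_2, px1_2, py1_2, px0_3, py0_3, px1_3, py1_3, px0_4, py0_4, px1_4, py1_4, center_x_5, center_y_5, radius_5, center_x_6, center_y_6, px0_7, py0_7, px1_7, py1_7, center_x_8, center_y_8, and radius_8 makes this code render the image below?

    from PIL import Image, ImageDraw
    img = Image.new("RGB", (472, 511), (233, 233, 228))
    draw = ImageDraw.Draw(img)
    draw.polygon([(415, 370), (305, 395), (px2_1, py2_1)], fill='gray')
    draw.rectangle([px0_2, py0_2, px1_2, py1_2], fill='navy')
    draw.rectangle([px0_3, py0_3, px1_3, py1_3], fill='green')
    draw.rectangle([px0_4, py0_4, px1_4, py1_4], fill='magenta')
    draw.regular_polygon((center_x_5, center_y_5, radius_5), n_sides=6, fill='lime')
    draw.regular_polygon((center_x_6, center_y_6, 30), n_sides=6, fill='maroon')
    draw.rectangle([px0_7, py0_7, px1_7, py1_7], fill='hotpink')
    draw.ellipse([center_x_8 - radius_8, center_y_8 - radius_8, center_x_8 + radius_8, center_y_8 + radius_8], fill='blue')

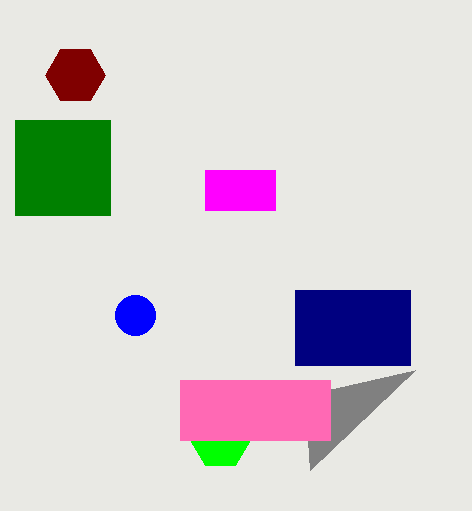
px2_1 = 310; py2_1 = 470; px0_2 = 295; py0_2 = 290; px1_2 = 410; py1_2 = 365; px0_3 = 15; py0_3 = 120; px1_3 = 110; py1_3 = 215; px0_4 = 205; py0_4 = 170; px1_4 = 275; py1_4 = 210; center_x_5 = 220; center_y_5 = 440; radius_5 = 30; center_x_6 = 75; center_y_6 = 75; px0_7 = 180; py0_7 = 380; px1_7 = 330; py1_7 = 440; center_x_8 = 135; center_y_8 = 315; radius_8 = 20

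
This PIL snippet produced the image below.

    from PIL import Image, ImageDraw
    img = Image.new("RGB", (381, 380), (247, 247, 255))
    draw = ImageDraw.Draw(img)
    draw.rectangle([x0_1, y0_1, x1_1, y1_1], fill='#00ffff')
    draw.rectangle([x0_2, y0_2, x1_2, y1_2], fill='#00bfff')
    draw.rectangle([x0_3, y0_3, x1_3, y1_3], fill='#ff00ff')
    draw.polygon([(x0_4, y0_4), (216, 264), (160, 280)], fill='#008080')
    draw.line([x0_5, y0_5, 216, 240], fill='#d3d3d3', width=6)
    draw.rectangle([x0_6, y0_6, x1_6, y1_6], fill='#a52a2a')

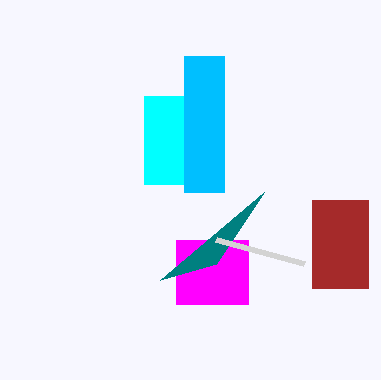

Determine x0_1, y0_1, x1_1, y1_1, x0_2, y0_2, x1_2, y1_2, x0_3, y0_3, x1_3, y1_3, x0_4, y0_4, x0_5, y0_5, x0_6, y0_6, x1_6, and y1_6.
x0_1 = 144, y0_1 = 96, x1_1 = 184, y1_1 = 184, x0_2 = 184, y0_2 = 56, x1_2 = 224, y1_2 = 192, x0_3 = 176, y0_3 = 240, x1_3 = 248, y1_3 = 304, x0_4 = 264, y0_4 = 192, x0_5 = 304, y0_5 = 264, x0_6 = 312, y0_6 = 200, x1_6 = 368, y1_6 = 288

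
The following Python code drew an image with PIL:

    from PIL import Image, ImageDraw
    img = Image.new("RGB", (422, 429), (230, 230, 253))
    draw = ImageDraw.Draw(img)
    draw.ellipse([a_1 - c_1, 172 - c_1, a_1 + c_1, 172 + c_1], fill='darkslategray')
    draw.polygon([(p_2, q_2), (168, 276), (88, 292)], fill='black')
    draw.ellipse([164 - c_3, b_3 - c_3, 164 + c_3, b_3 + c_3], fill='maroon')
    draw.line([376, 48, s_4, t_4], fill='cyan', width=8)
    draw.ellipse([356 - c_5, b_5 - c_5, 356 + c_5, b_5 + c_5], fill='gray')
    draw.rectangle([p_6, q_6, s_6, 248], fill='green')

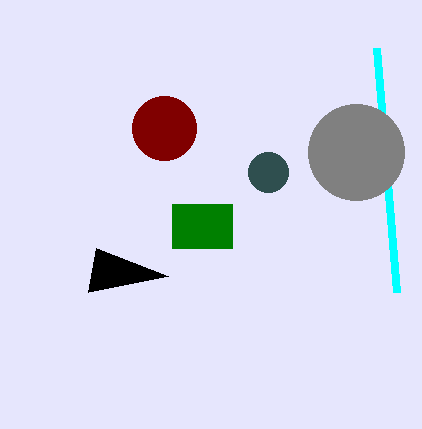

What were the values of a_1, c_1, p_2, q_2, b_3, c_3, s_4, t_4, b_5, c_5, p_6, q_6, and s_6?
a_1 = 268
c_1 = 20
p_2 = 96
q_2 = 248
b_3 = 128
c_3 = 32
s_4 = 396
t_4 = 292
b_5 = 152
c_5 = 48
p_6 = 172
q_6 = 204
s_6 = 232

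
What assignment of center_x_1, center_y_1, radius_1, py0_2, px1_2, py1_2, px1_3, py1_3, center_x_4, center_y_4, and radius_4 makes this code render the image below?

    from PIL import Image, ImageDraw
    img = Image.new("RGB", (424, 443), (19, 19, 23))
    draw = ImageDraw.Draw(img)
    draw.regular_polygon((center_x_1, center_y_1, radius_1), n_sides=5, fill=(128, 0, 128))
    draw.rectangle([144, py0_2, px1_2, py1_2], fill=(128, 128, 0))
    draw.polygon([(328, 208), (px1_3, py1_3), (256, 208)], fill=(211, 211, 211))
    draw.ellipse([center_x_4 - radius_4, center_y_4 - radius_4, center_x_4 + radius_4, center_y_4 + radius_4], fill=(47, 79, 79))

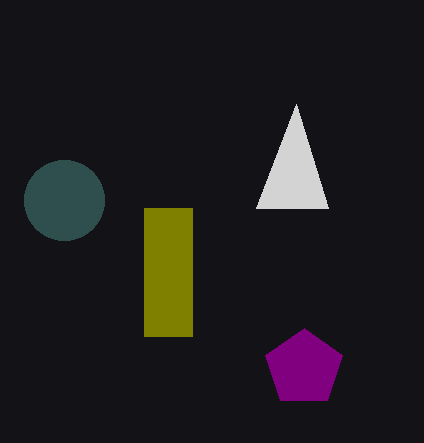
center_x_1 = 304; center_y_1 = 368; radius_1 = 40; py0_2 = 208; px1_2 = 192; py1_2 = 336; px1_3 = 296; py1_3 = 104; center_x_4 = 64; center_y_4 = 200; radius_4 = 40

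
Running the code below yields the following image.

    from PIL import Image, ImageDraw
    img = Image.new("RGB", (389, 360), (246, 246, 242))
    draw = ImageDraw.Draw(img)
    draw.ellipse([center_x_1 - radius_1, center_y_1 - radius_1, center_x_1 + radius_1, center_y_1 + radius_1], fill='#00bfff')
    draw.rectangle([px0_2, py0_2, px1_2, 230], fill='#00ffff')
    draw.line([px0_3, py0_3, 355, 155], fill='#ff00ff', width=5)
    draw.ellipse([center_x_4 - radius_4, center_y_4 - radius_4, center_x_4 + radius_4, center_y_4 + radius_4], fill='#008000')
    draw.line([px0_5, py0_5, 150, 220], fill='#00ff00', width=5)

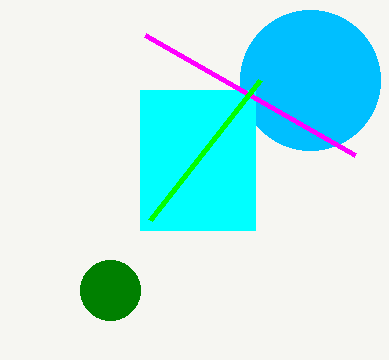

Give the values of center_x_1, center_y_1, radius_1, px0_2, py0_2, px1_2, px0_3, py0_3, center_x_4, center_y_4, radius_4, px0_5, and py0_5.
center_x_1 = 310; center_y_1 = 80; radius_1 = 70; px0_2 = 140; py0_2 = 90; px1_2 = 255; px0_3 = 145; py0_3 = 35; center_x_4 = 110; center_y_4 = 290; radius_4 = 30; px0_5 = 260; py0_5 = 80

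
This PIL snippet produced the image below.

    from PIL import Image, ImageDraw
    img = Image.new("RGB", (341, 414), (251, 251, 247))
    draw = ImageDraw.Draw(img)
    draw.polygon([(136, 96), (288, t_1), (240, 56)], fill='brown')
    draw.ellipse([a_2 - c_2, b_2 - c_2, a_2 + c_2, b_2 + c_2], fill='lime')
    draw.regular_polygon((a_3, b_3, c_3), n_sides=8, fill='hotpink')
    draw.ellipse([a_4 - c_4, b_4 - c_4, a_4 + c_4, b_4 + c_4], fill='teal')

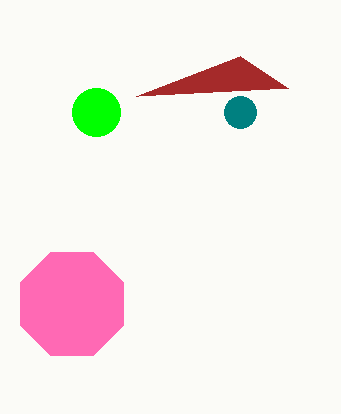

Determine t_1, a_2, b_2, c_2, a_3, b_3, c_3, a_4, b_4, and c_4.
t_1 = 88
a_2 = 96
b_2 = 112
c_2 = 24
a_3 = 72
b_3 = 304
c_3 = 56
a_4 = 240
b_4 = 112
c_4 = 16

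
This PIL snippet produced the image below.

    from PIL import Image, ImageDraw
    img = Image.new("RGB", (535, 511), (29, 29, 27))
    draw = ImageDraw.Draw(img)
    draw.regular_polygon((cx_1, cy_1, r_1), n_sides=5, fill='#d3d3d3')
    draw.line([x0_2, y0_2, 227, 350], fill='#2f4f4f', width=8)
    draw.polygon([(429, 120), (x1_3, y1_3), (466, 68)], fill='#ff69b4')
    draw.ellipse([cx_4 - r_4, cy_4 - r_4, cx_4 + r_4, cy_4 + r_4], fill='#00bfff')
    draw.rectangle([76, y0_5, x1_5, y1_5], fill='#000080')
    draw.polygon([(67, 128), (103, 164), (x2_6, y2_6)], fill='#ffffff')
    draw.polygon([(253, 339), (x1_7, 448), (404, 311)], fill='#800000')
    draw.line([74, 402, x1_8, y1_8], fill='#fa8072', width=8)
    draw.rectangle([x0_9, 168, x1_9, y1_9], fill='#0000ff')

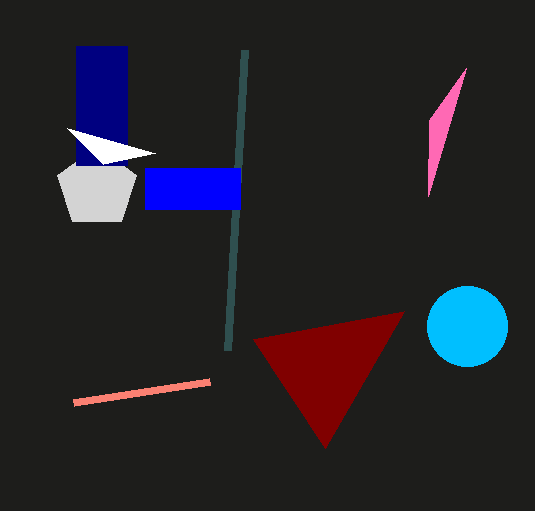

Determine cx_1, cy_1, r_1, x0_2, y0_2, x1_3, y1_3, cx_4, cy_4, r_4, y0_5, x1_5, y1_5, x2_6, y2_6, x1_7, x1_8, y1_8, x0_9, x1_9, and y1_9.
cx_1 = 97, cy_1 = 188, r_1 = 42, x0_2 = 244, y0_2 = 50, x1_3 = 428, y1_3 = 196, cx_4 = 467, cy_4 = 326, r_4 = 40, y0_5 = 46, x1_5 = 127, y1_5 = 165, x2_6 = 155, y2_6 = 153, x1_7 = 325, x1_8 = 210, y1_8 = 381, x0_9 = 145, x1_9 = 240, y1_9 = 209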